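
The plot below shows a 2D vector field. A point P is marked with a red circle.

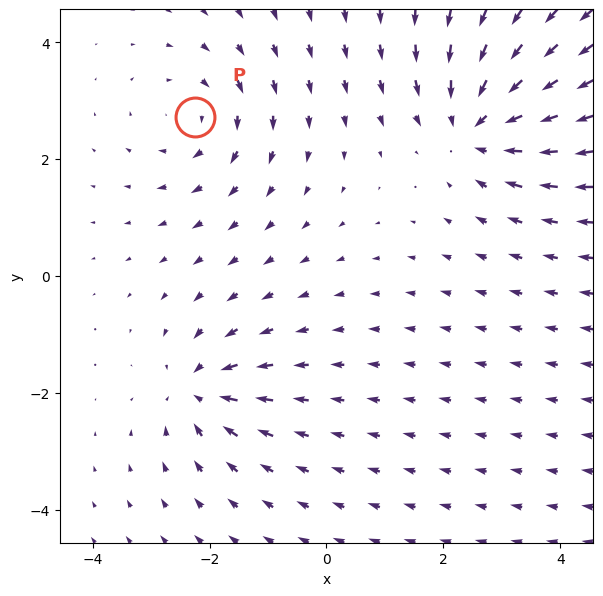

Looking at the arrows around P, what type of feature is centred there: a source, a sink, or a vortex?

At P (-2.2, 2.7) the arrows circulate clockwise. Divergence ≈0, curl about -3 — near-zero divergence with nonzero curl is a vortex.

vortex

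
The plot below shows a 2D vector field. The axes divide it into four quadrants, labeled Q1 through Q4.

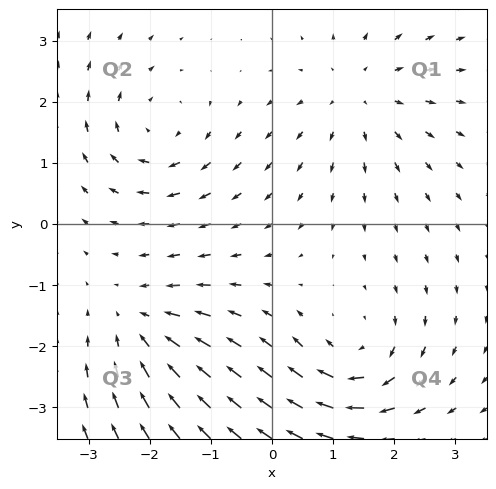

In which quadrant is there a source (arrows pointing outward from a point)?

The source sits at approximately (1.4, 2.1), which lies in quadrant Q1. The divergence there is about +4, positive as expected for a source.

Q1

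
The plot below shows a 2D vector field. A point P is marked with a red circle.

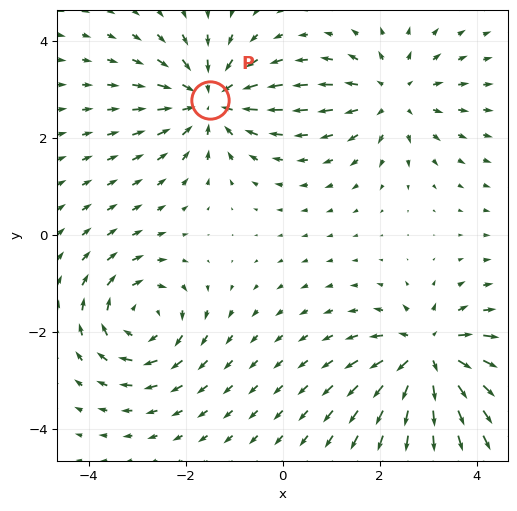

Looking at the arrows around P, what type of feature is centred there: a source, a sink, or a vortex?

At P (-1.5, 2.8) the arrows converge inward. Divergence about -4, curl ≈0 — negative divergence with near-zero curl is a sink.

sink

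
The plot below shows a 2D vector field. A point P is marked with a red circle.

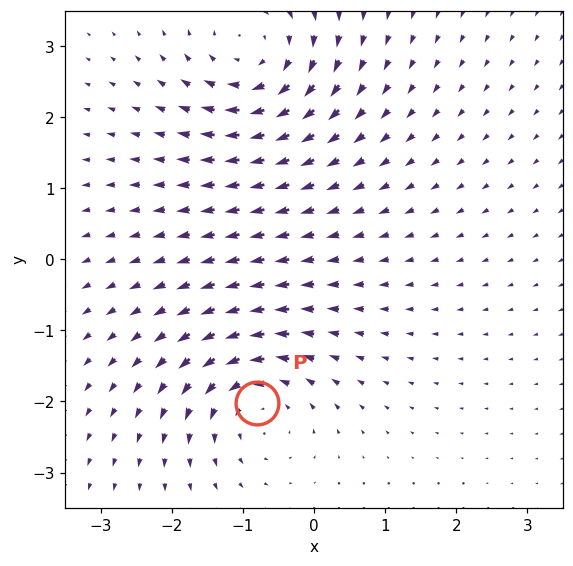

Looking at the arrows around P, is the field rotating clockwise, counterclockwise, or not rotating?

Near P at (-0.8, -2.0) the arrows circulate counterclockwise. The curl (z-component) there is about +5; positive curl means counterclockwise rotation.

counterclockwise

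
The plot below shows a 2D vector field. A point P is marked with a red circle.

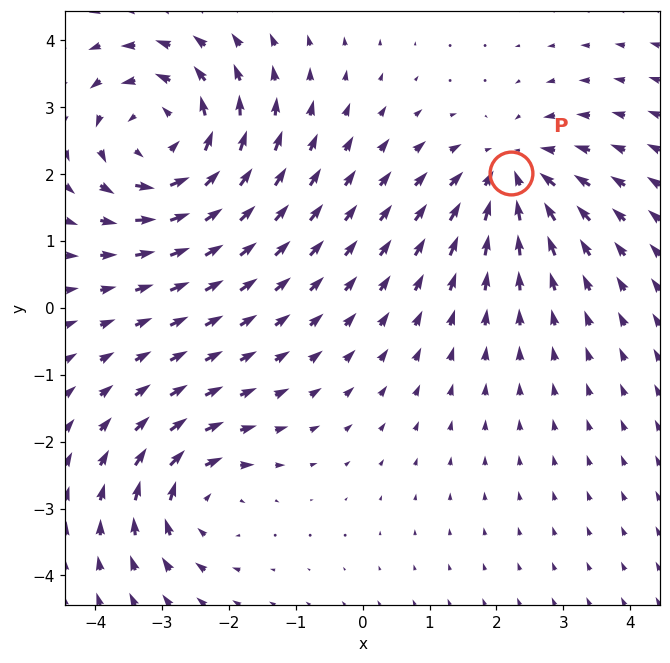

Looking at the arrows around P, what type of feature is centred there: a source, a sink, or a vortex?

sink

At P (2.2, 2.0) the arrows converge inward. Divergence about -4, curl ≈0 — negative divergence with near-zero curl is a sink.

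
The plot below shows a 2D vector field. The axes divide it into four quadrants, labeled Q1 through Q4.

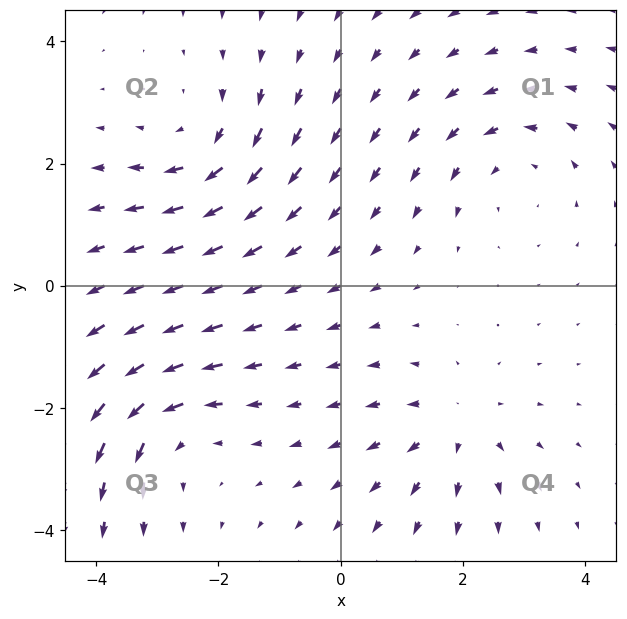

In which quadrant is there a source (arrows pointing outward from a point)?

Q4

The source sits at approximately (1.9, -2.3), which lies in quadrant Q4. The divergence there is about +3, positive as expected for a source.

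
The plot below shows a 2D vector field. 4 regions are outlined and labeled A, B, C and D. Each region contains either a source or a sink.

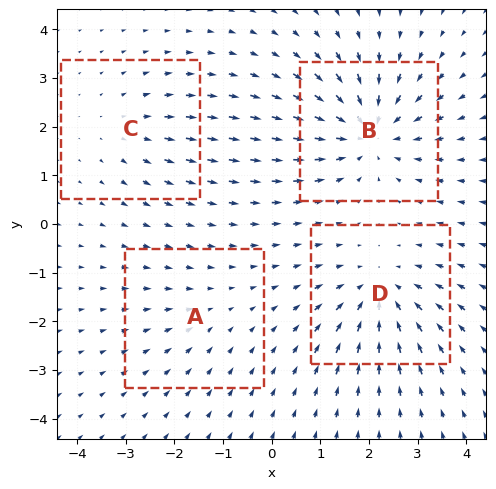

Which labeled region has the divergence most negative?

B

Divergence at each region's feature centre — A: about -2, B: about -7, C: about +3, D: about -5. Region B is most negative.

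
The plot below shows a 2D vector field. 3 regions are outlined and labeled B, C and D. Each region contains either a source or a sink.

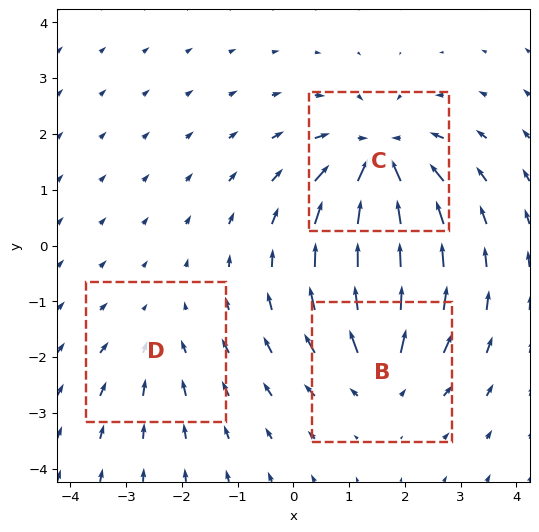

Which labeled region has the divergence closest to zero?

Divergence at each region's feature centre — B: about +3, C: about -5, D: about -2. Region D is closest to zero.

D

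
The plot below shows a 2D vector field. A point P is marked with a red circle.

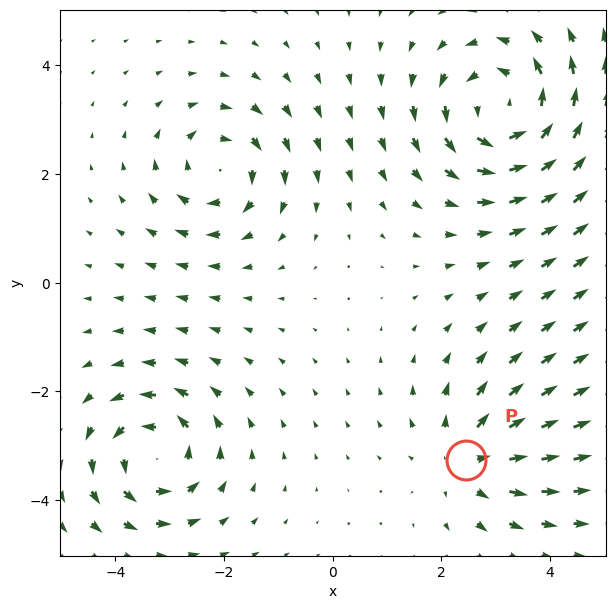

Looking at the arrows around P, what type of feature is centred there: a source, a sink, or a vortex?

At P (2.5, -3.3) the arrows spread outward. Divergence about +3, curl ≈0 — positive divergence with near-zero curl is a source.

source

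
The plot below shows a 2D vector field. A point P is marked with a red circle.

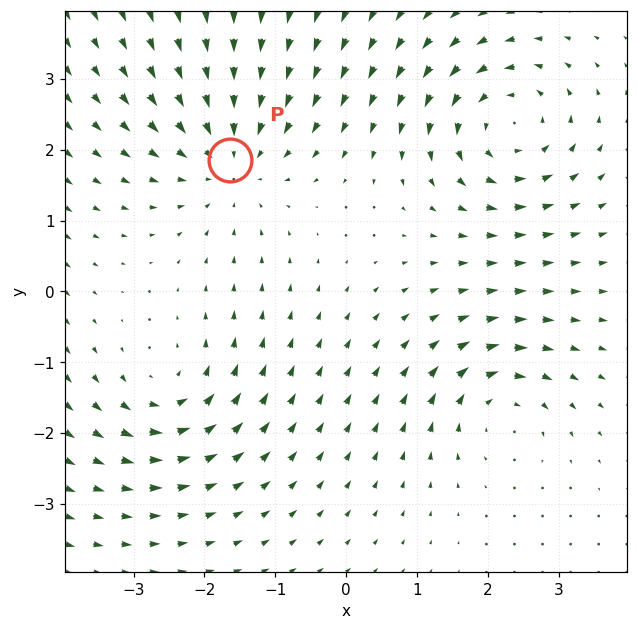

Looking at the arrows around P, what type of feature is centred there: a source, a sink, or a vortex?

sink

At P (-1.6, 1.9) the arrows converge inward. Divergence about -4, curl ≈0 — negative divergence with near-zero curl is a sink.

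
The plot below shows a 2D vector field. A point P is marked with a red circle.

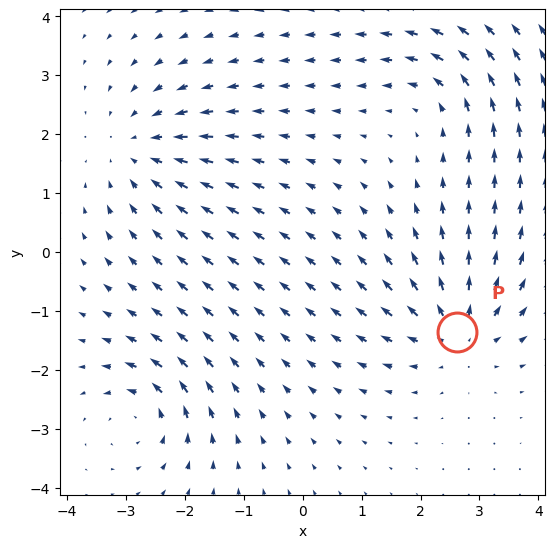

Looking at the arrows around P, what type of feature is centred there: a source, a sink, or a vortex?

At P (2.6, -1.4) the arrows spread outward. Divergence about +5, curl ≈0 — positive divergence with near-zero curl is a source.

source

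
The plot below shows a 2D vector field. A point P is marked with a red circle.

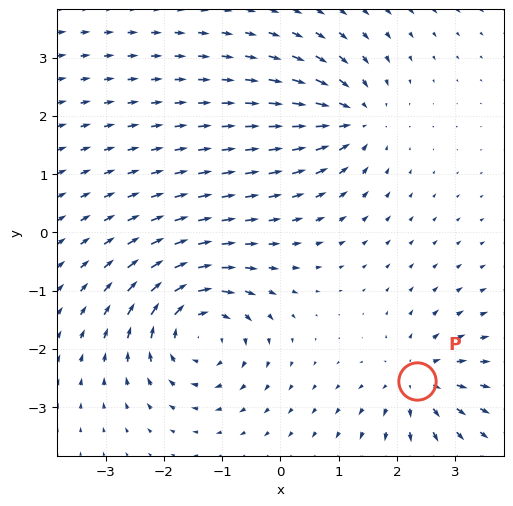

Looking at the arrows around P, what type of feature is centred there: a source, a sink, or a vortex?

At P (2.3, -2.5) the arrows spread outward. Divergence about +4, curl ≈0 — positive divergence with near-zero curl is a source.

source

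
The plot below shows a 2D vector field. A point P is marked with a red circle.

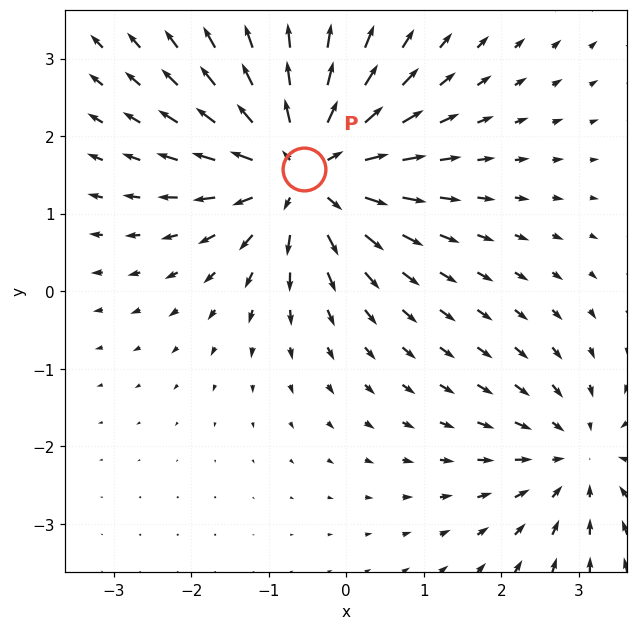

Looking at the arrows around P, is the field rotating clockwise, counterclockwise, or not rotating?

Near P at (-0.5, 1.6) the arrows show no circulation. The curl there is ≈0.

not rotating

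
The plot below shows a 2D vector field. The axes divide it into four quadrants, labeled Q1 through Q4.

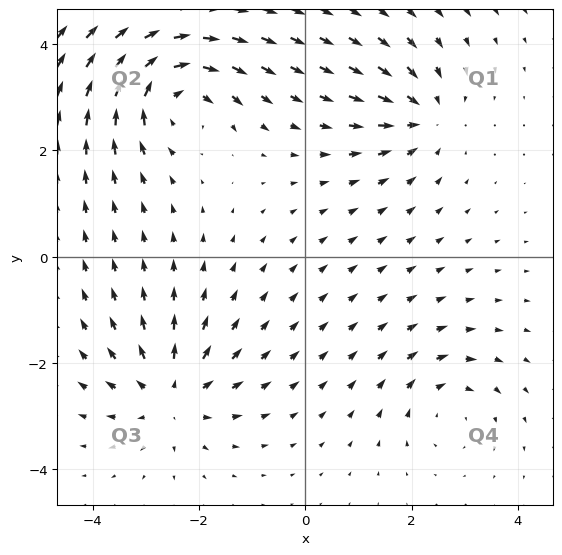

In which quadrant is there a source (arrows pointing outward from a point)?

Q3

The source sits at approximately (-2.5, -2.6), which lies in quadrant Q3. The divergence there is about +4, positive as expected for a source.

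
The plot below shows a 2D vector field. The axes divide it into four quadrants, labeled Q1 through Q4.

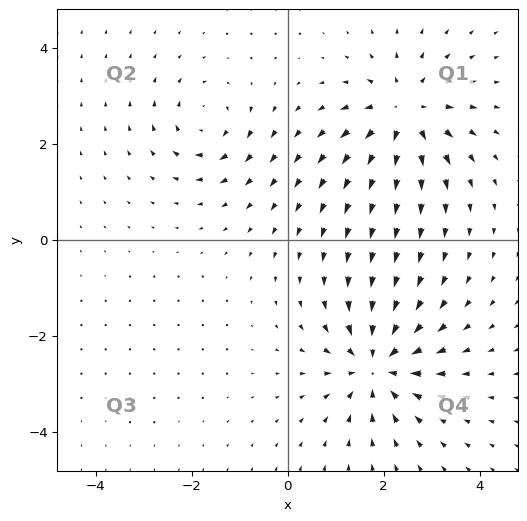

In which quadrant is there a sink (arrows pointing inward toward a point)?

The sink sits at approximately (1.9, -2.6), which lies in quadrant Q4. The divergence there is about -5, negative as expected for a sink.

Q4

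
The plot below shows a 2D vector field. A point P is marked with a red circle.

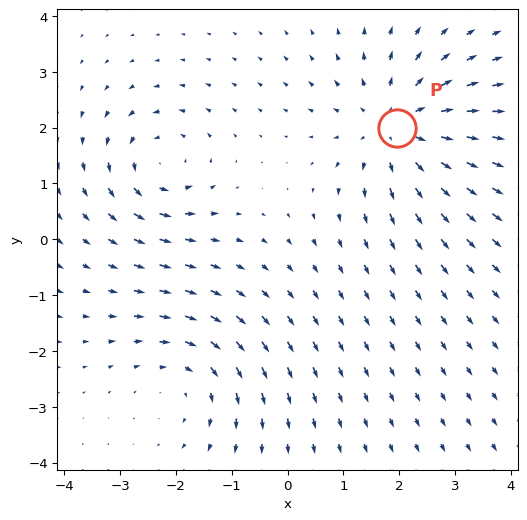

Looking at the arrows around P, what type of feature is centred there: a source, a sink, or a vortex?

source

At P (2.0, 2.0) the arrows spread outward. Divergence about +5, curl ≈0 — positive divergence with near-zero curl is a source.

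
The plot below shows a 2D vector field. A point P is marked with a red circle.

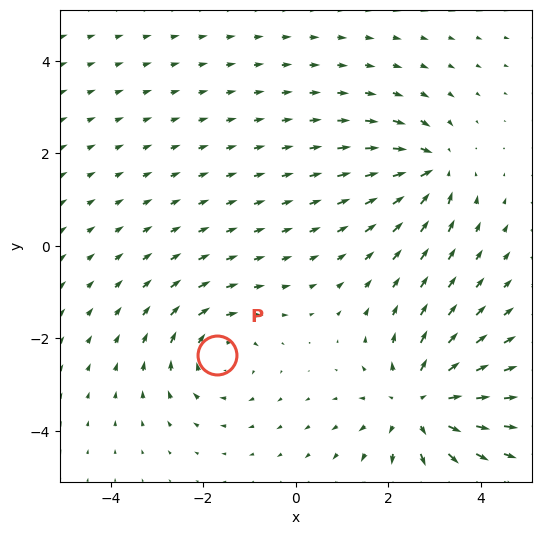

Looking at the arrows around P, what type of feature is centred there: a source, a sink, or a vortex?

vortex

At P (-1.7, -2.4) the arrows circulate clockwise. Divergence ≈0, curl about -3 — near-zero divergence with nonzero curl is a vortex.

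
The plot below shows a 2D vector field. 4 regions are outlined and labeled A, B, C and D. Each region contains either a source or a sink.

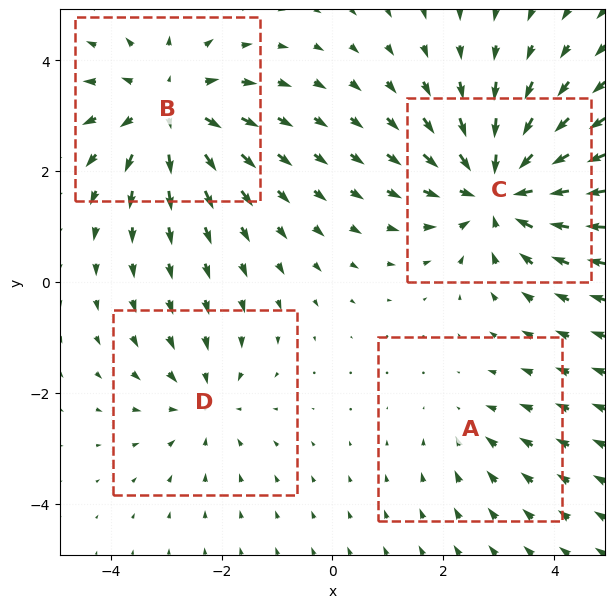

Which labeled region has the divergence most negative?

Divergence at each region's feature centre — A: about -2, B: about +5, C: about -6, D: about -3. Region C is most negative.

C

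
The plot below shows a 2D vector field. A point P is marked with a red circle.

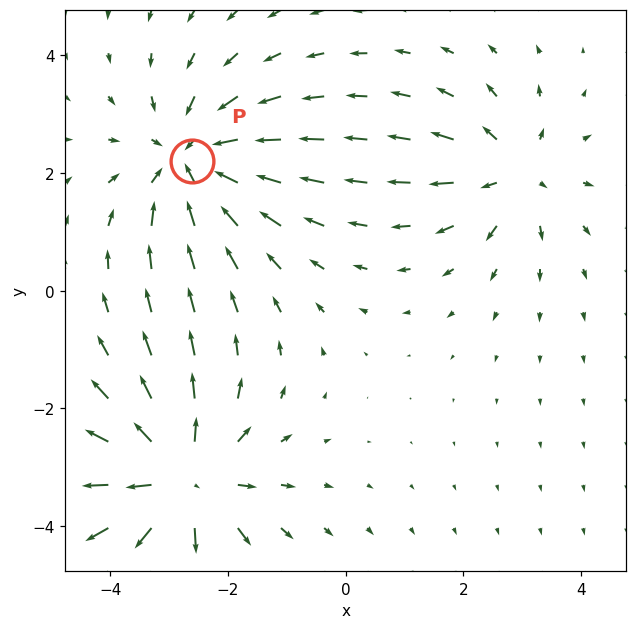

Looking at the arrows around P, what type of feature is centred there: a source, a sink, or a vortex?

sink

At P (-2.6, 2.2) the arrows converge inward. Divergence about -4, curl ≈0 — negative divergence with near-zero curl is a sink.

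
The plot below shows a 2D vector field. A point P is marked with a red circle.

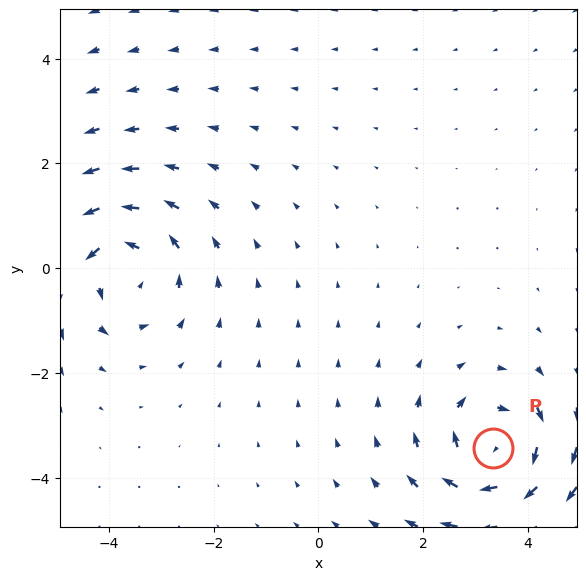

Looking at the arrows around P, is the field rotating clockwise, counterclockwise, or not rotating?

clockwise

Near P at (3.3, -3.4) the arrows circulate clockwise. The curl (z-component) there is about -5; negative curl means clockwise rotation.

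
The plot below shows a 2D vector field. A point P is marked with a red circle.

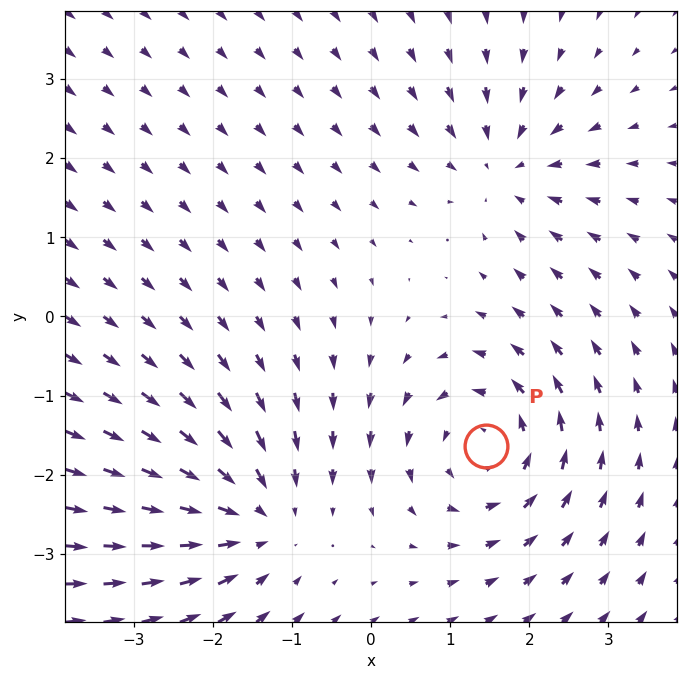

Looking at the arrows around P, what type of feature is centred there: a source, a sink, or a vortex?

vortex

At P (1.4, -1.6) the arrows circulate counterclockwise. Divergence ≈0, curl about +5 — near-zero divergence with nonzero curl is a vortex.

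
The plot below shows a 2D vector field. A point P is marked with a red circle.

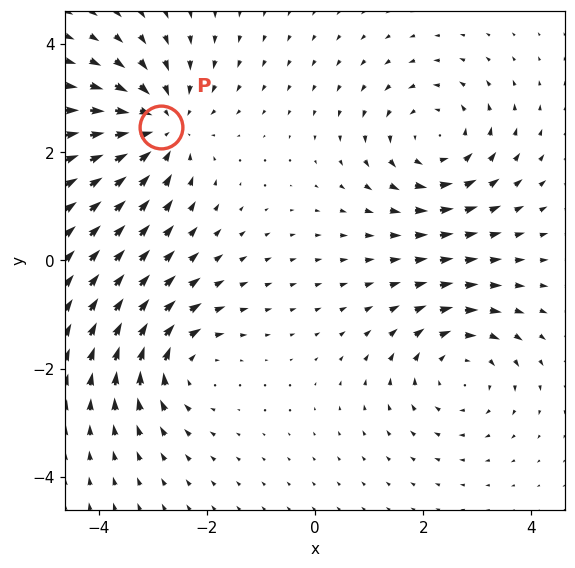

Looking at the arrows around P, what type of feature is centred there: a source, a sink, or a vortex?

At P (-2.8, 2.5) the arrows converge inward. Divergence about -5, curl ≈0 — negative divergence with near-zero curl is a sink.

sink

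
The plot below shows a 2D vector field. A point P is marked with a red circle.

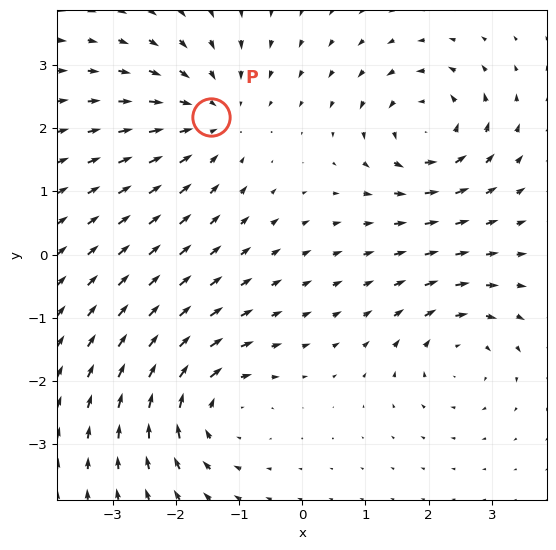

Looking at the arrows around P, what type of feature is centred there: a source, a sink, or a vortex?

sink

At P (-1.4, 2.2) the arrows converge inward. Divergence about -3, curl ≈0 — negative divergence with near-zero curl is a sink.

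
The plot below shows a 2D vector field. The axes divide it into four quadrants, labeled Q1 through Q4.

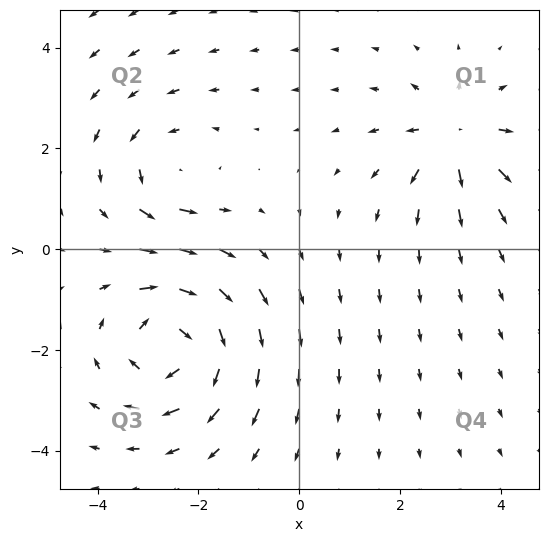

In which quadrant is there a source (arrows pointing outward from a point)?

The source sits at approximately (3.1, 2.2), which lies in quadrant Q1. The divergence there is about +4, positive as expected for a source.

Q1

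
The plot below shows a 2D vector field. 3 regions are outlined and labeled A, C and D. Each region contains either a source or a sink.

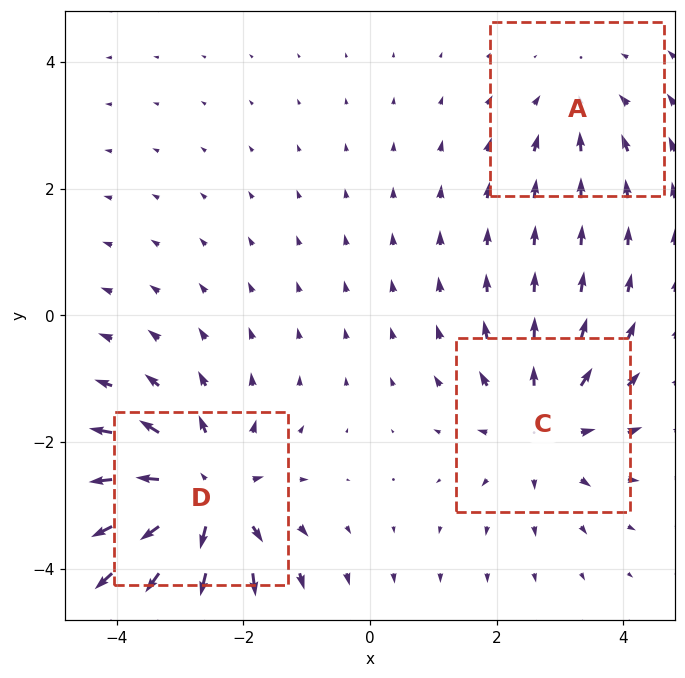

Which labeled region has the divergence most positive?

D

Divergence at each region's feature centre — A: about -2, C: about +3, D: about +5. Region D is most positive.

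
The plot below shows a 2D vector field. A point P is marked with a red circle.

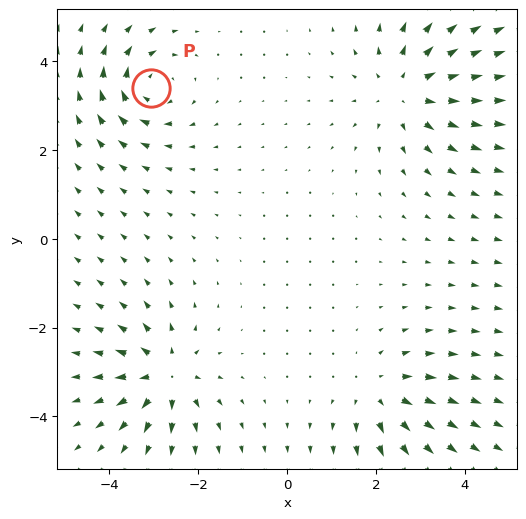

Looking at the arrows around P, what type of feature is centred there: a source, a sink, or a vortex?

At P (-3.1, 3.4) the arrows circulate clockwise. Divergence ≈0, curl about -5 — near-zero divergence with nonzero curl is a vortex.

vortex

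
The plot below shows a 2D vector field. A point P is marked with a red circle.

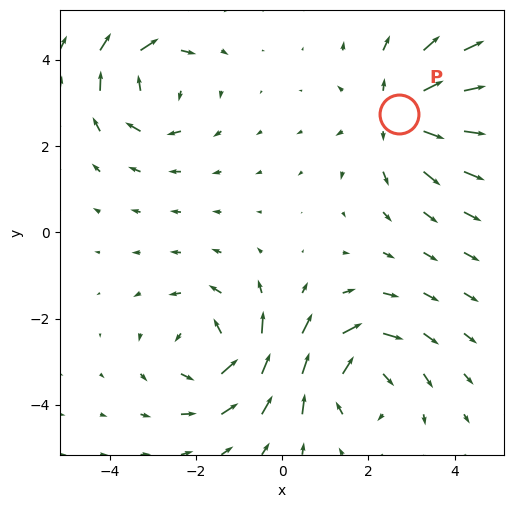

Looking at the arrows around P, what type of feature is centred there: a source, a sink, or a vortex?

source

At P (2.7, 2.7) the arrows spread outward. Divergence about +4, curl ≈0 — positive divergence with near-zero curl is a source.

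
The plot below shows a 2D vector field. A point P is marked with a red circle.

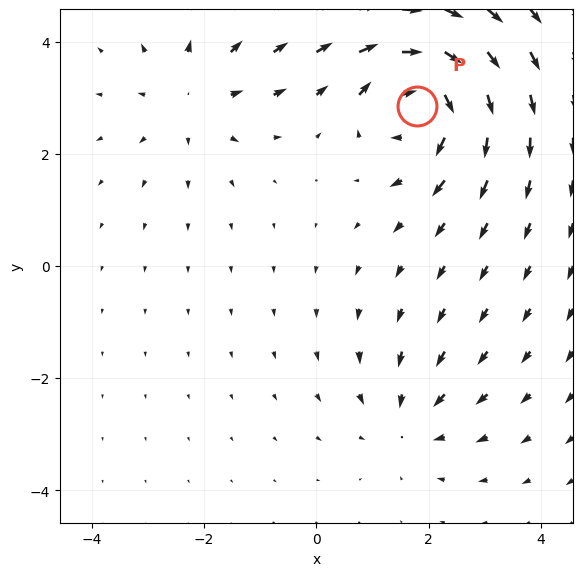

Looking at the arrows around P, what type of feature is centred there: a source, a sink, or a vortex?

vortex

At P (1.8, 2.9) the arrows circulate clockwise. Divergence ≈0, curl about -7 — near-zero divergence with nonzero curl is a vortex.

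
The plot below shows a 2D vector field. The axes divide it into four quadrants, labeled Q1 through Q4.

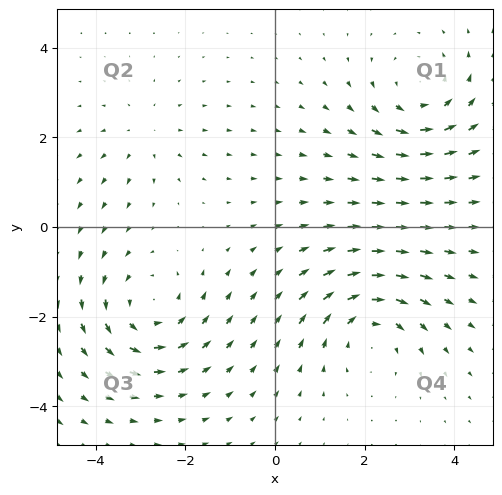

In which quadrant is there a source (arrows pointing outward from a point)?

The source sits at approximately (-2.9, 2.1), which lies in quadrant Q2. The divergence there is about +2, positive as expected for a source.

Q2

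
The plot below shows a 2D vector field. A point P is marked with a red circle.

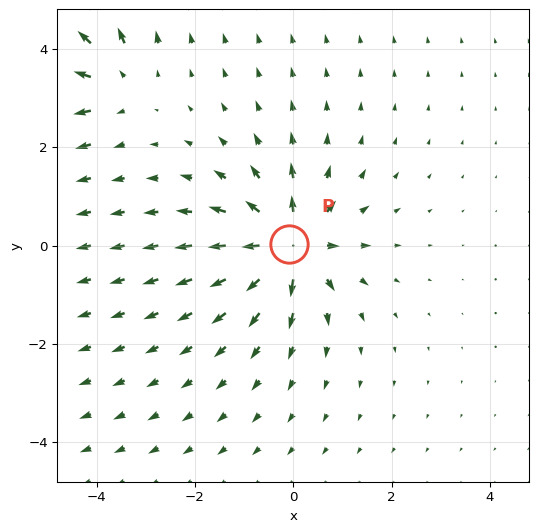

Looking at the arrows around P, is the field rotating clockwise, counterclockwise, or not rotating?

Near P at (-0.1, 0.0) the arrows show no circulation. The curl there is ≈0.

not rotating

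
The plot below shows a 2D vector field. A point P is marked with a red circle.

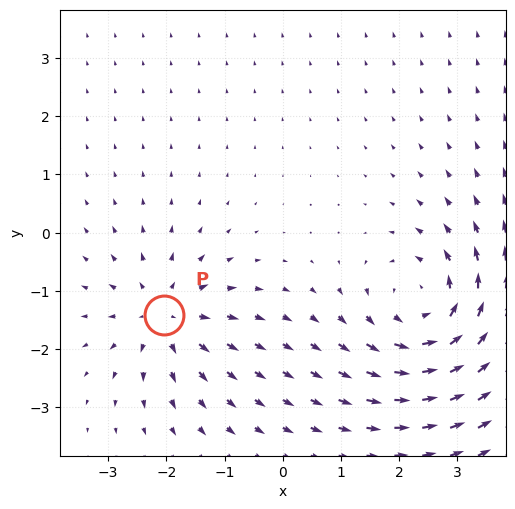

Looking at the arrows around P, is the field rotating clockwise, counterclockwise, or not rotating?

not rotating

Near P at (-2.0, -1.4) the arrows show no circulation. The curl there is ≈0.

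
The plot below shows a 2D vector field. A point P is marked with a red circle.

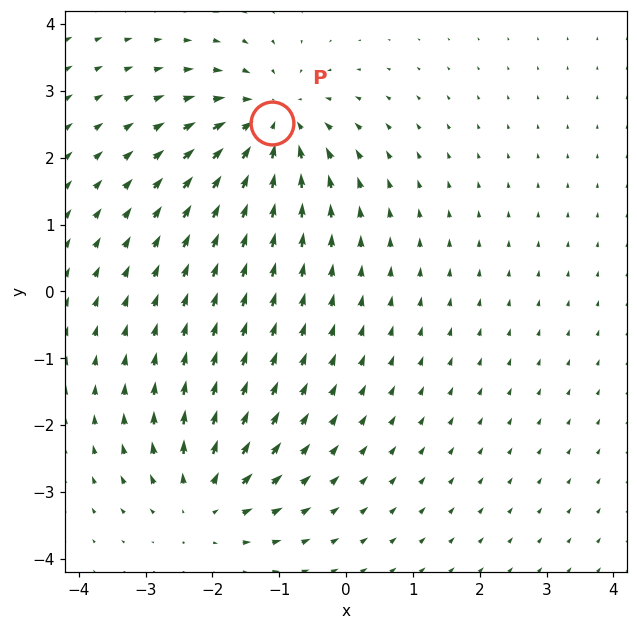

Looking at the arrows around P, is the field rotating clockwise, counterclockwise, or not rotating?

Near P at (-1.1, 2.5) the arrows show no circulation. The curl there is ≈0.

not rotating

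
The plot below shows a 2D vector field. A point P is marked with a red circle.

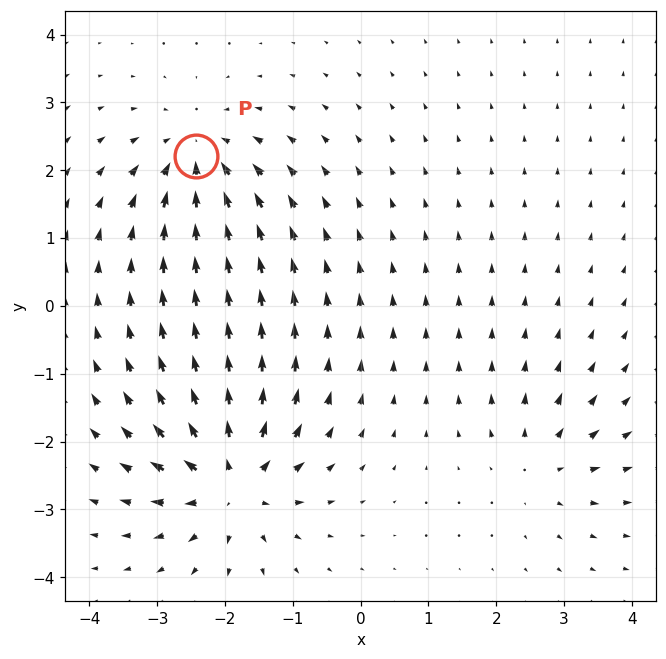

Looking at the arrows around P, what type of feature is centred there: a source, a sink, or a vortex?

sink

At P (-2.4, 2.2) the arrows converge inward. Divergence about -4, curl ≈0 — negative divergence with near-zero curl is a sink.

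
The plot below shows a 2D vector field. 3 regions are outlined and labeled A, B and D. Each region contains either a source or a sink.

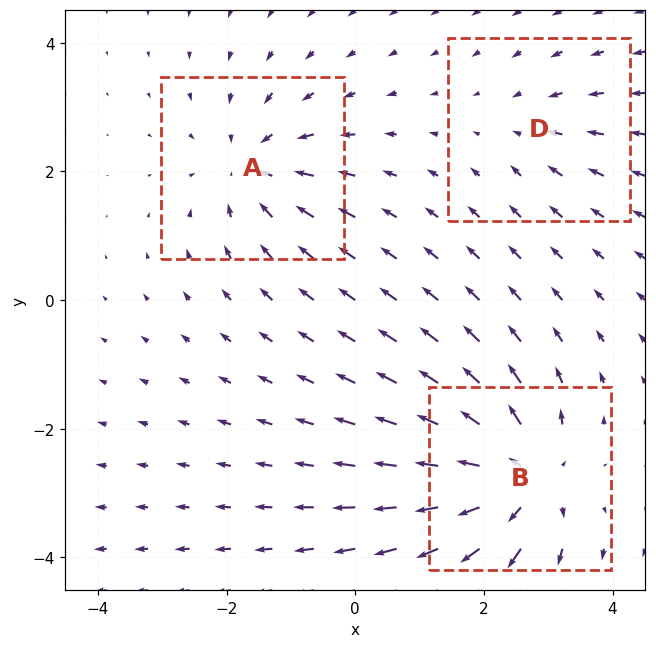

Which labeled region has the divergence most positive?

B

Divergence at each region's feature centre — A: about -4, B: about +5, D: about -2. Region B is most positive.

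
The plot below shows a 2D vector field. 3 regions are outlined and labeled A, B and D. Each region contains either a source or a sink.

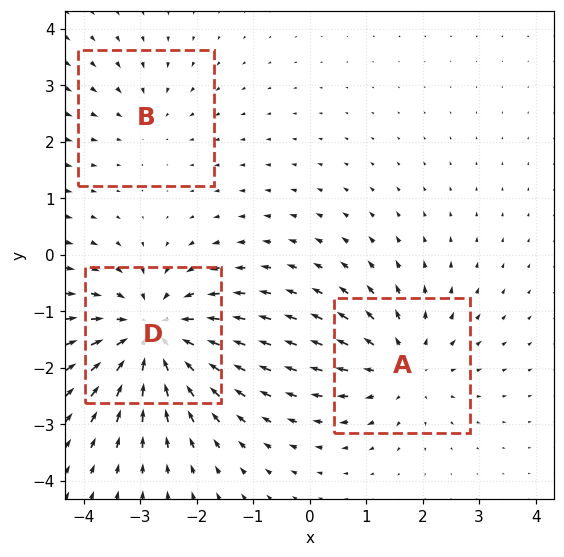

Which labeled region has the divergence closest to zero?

Divergence at each region's feature centre — A: about +3, B: about -2, D: about -5. Region B is closest to zero.

B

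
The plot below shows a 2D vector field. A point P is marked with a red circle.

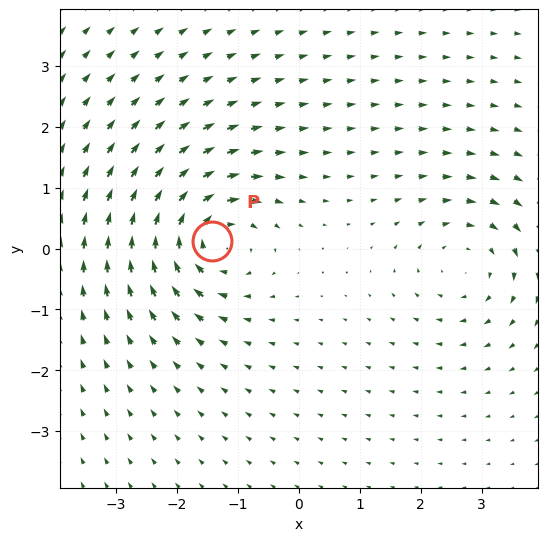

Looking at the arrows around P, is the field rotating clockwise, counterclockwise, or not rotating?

clockwise

Near P at (-1.4, 0.1) the arrows circulate clockwise. The curl (z-component) there is about -5; negative curl means clockwise rotation.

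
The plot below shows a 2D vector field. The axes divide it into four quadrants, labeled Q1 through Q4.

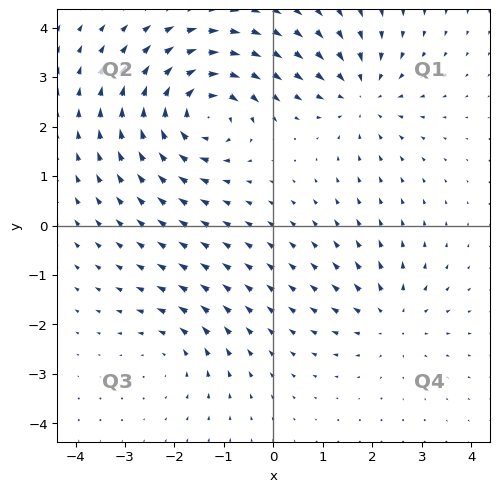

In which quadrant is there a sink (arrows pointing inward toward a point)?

Q1

The sink sits at approximately (1.8, 2.6), which lies in quadrant Q1. The divergence there is about -4, negative as expected for a sink.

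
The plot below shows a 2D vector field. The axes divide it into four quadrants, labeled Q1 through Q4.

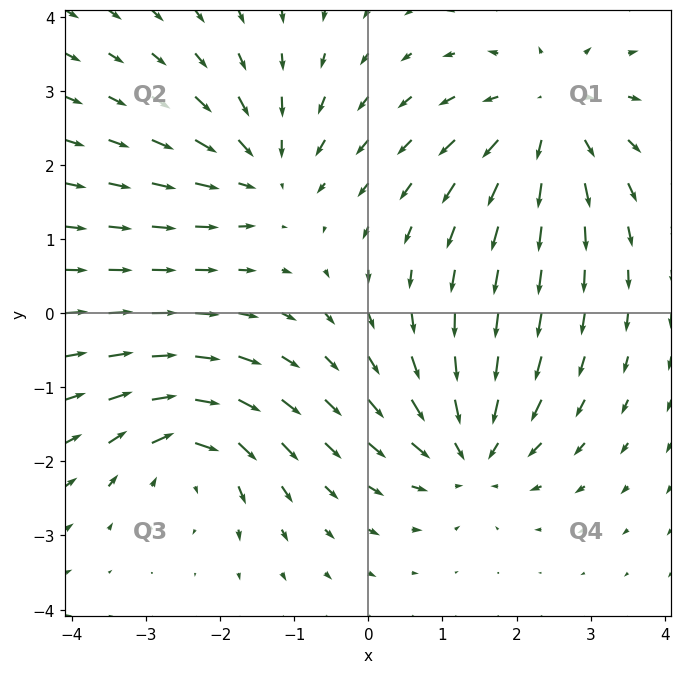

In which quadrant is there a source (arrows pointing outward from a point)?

Q1

The source sits at approximately (2.4, 2.7), which lies in quadrant Q1. The divergence there is about +5, positive as expected for a source.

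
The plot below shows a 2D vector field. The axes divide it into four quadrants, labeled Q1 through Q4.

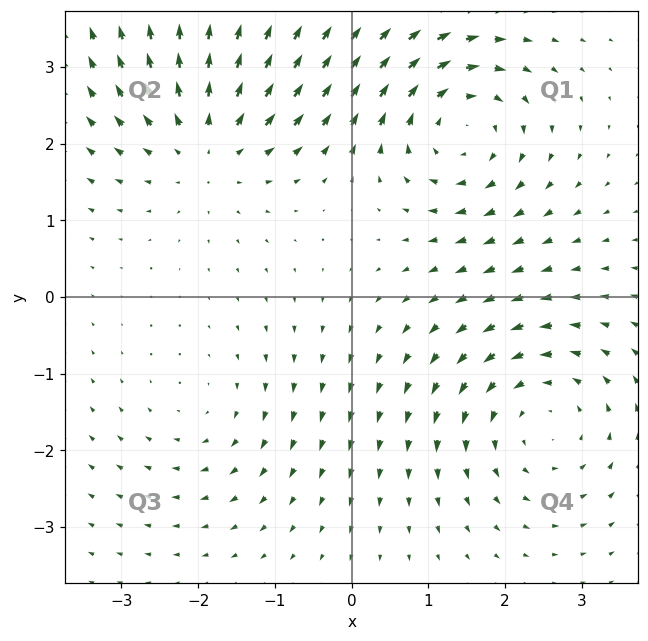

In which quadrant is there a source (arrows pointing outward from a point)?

Q2

The source sits at approximately (-1.9, 2.0), which lies in quadrant Q2. The divergence there is about +4, positive as expected for a source.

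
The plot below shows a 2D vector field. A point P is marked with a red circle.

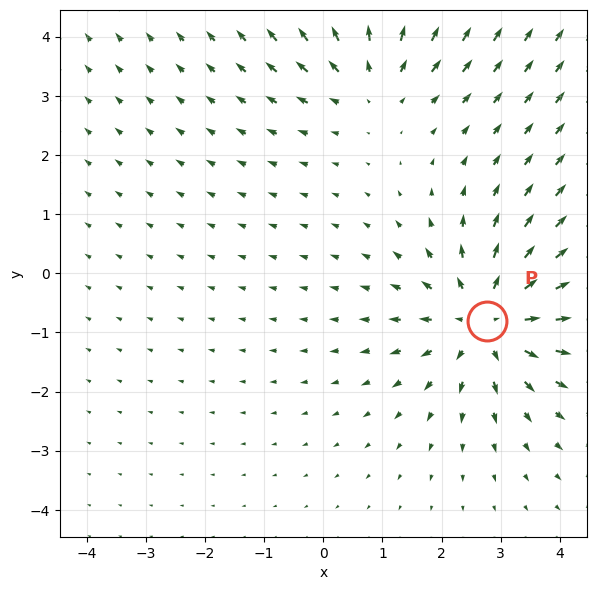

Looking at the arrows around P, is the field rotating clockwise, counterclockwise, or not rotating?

Near P at (2.8, -0.8) the arrows show no circulation. The curl there is ≈0.

not rotating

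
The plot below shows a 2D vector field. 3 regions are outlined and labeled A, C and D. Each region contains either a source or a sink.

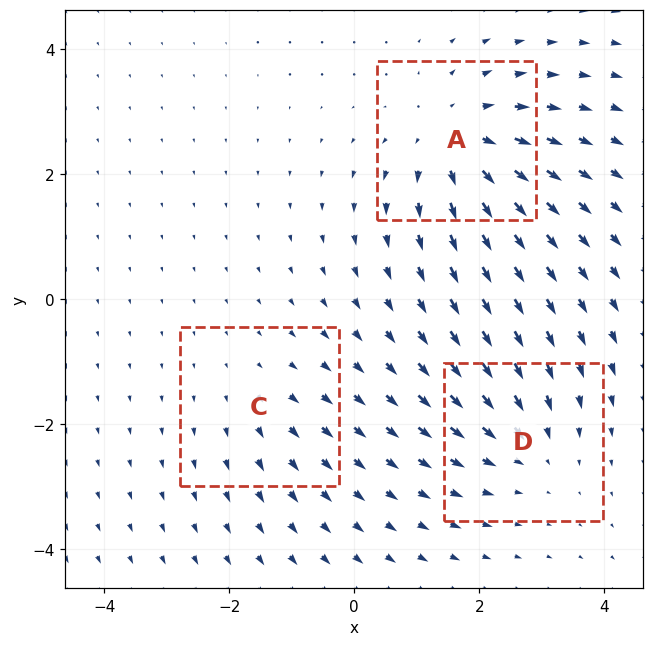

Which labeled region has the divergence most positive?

A

Divergence at each region's feature centre — A: about +4, C: about +2, D: about -3. Region A is most positive.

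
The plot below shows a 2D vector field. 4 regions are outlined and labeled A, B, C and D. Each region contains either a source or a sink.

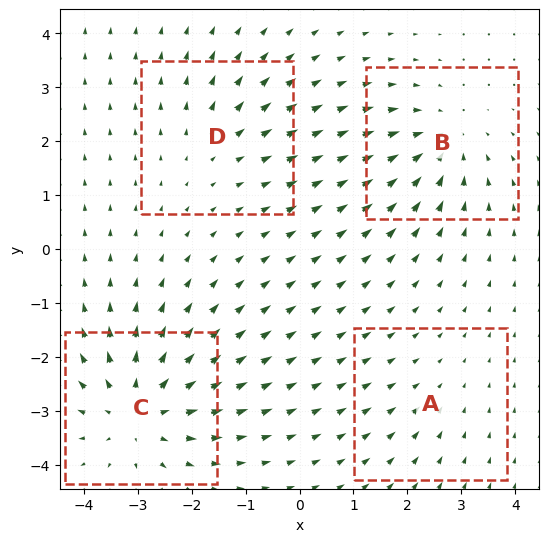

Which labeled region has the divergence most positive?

C

Divergence at each region's feature centre — A: about -2, B: about -4, C: about +6, D: about +3. Region C is most positive.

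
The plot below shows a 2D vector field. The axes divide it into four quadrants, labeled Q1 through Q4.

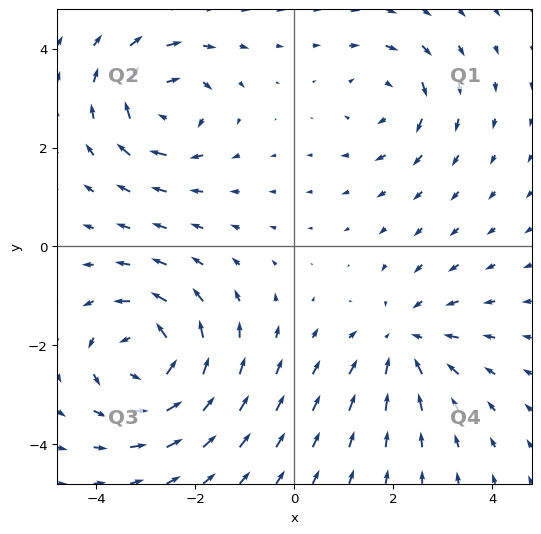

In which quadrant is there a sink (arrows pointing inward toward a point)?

The sink sits at approximately (2.2, -1.9), which lies in quadrant Q4. The divergence there is about -3, negative as expected for a sink.

Q4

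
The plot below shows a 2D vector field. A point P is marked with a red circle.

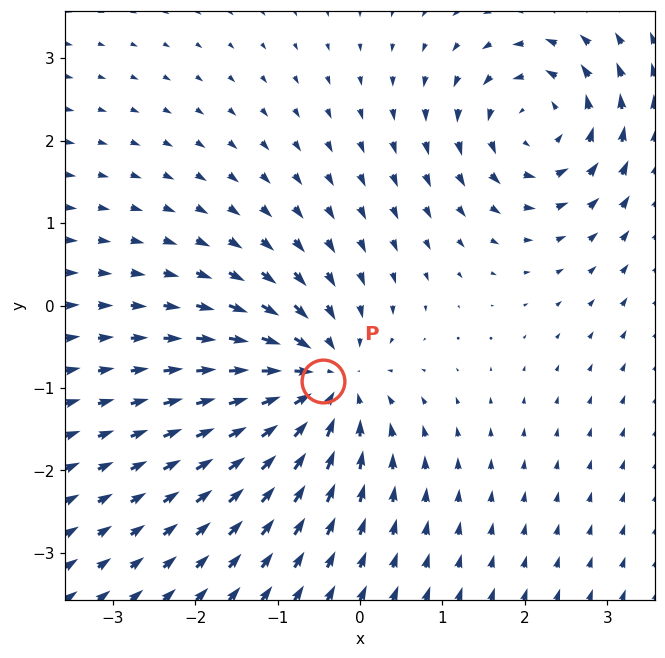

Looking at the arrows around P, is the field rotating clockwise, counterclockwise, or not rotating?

not rotating

Near P at (-0.5, -0.9) the arrows show no circulation. The curl there is ≈0.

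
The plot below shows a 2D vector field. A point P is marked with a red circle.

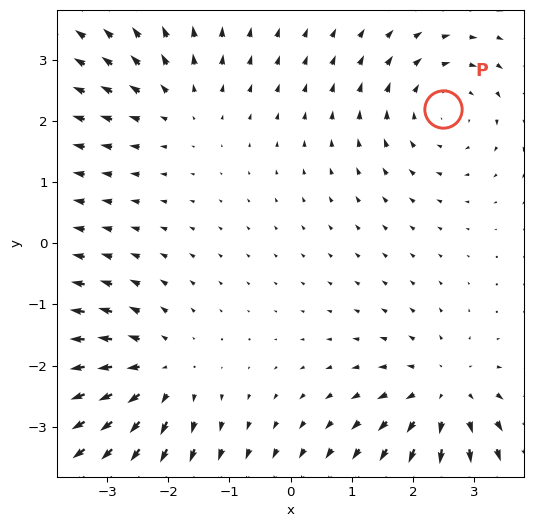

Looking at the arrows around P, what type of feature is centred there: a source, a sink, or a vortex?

At P (2.5, 2.2) the arrows circulate clockwise. Divergence ≈0, curl about -3 — near-zero divergence with nonzero curl is a vortex.

vortex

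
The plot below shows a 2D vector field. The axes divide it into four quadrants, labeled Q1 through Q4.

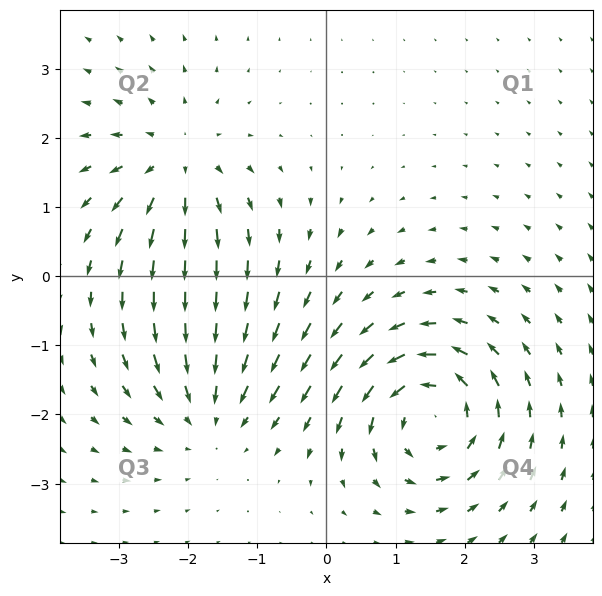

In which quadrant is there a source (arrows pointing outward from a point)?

The source sits at approximately (-2.2, 1.6), which lies in quadrant Q2. The divergence there is about +4, positive as expected for a source.

Q2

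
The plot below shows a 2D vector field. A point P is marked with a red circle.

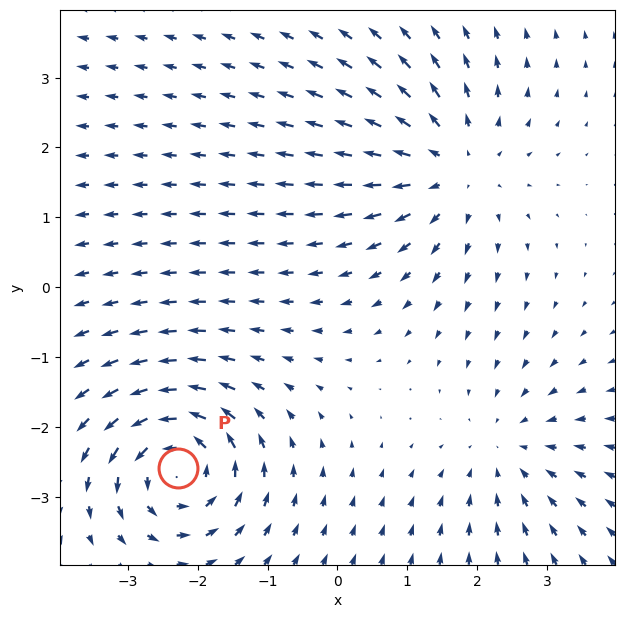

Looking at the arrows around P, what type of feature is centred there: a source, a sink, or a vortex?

At P (-2.3, -2.6) the arrows circulate counterclockwise. Divergence ≈0, curl about +5 — near-zero divergence with nonzero curl is a vortex.

vortex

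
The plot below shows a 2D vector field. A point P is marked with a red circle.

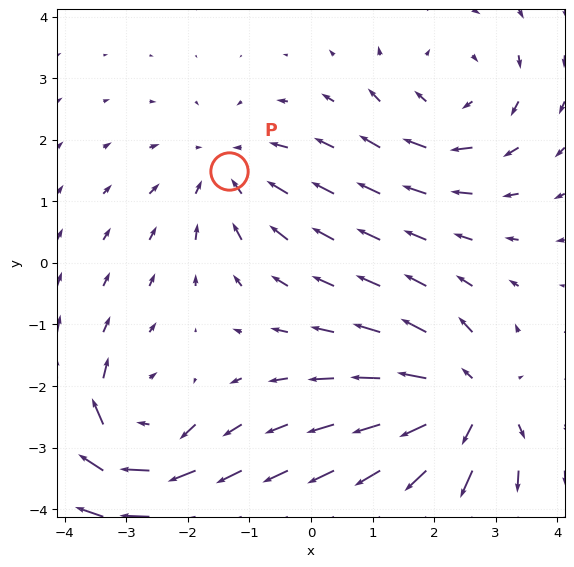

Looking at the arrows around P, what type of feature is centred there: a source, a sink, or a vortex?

sink

At P (-1.3, 1.5) the arrows converge inward. Divergence about -3, curl ≈0 — negative divergence with near-zero curl is a sink.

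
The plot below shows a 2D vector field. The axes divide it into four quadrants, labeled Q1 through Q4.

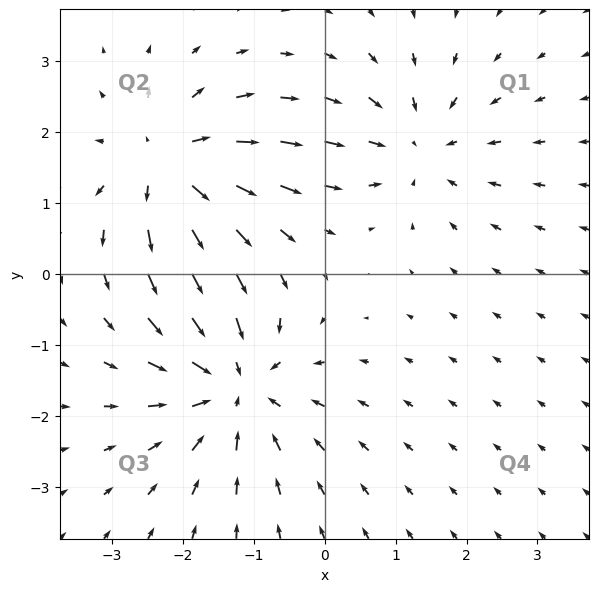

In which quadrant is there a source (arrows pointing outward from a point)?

Q2

The source sits at approximately (-2.2, 1.5), which lies in quadrant Q2. The divergence there is about +5, positive as expected for a source.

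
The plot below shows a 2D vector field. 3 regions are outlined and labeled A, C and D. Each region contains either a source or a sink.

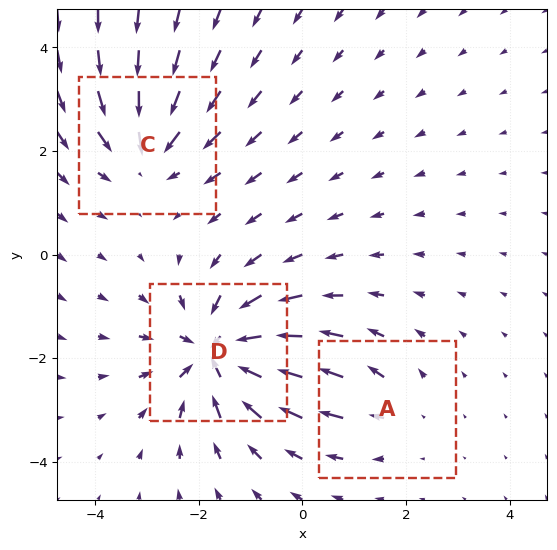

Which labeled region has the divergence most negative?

Divergence at each region's feature centre — A: about +2, C: about -4, D: about -5. Region D is most negative.

D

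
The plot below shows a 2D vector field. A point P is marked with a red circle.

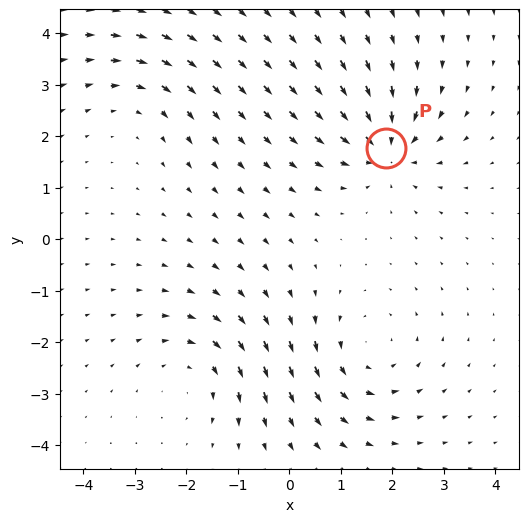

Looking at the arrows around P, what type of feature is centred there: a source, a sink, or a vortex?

At P (1.9, 1.8) the arrows converge inward. Divergence about -6, curl ≈0 — negative divergence with near-zero curl is a sink.

sink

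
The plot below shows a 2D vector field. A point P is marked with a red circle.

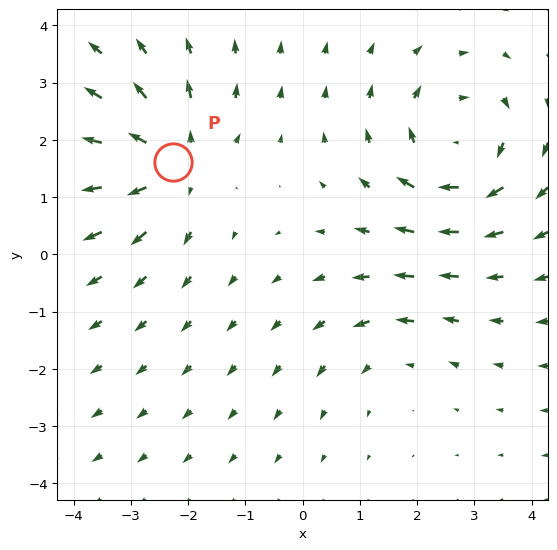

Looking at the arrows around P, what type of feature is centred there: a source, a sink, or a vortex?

source

At P (-2.3, 1.6) the arrows spread outward. Divergence about +5, curl ≈0 — positive divergence with near-zero curl is a source.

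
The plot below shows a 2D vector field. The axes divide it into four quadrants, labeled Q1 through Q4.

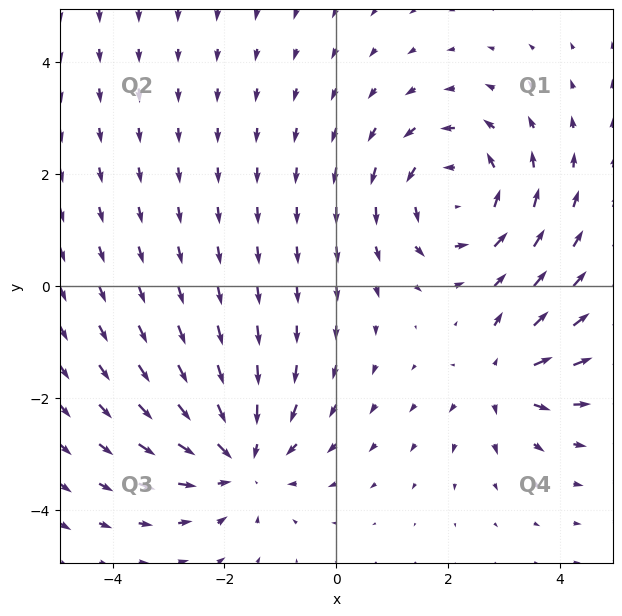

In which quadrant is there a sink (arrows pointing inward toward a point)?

The sink sits at approximately (-1.7, -3.1), which lies in quadrant Q3. The divergence there is about -4, negative as expected for a sink.

Q3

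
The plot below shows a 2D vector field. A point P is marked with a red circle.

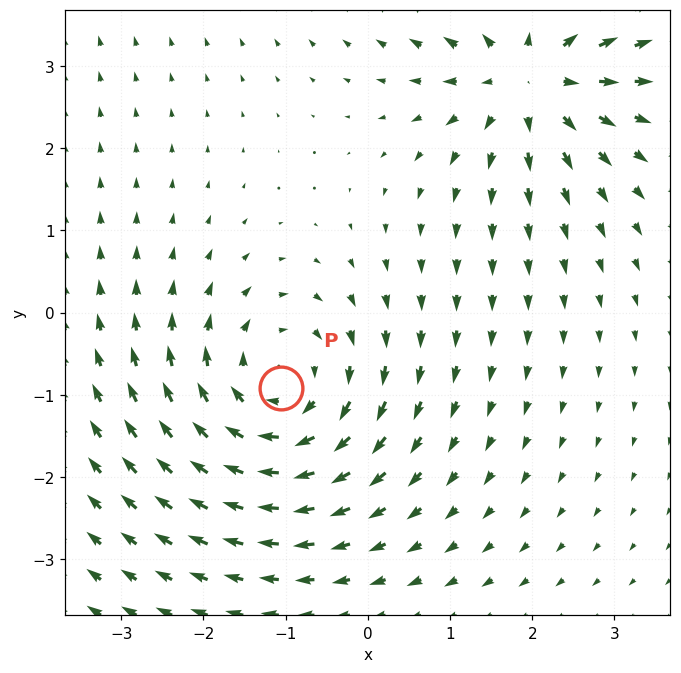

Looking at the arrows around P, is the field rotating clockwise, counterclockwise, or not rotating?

Near P at (-1.1, -0.9) the arrows circulate clockwise. The curl (z-component) there is about -4; negative curl means clockwise rotation.

clockwise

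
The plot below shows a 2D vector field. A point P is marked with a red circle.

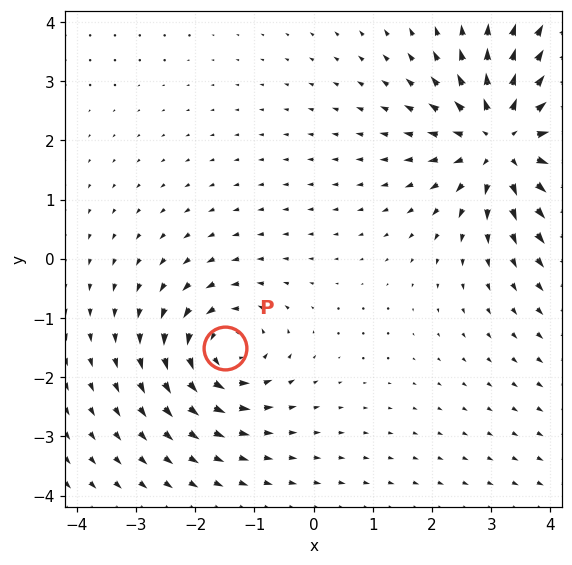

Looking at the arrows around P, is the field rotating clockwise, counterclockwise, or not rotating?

Near P at (-1.5, -1.5) the arrows circulate counterclockwise. The curl (z-component) there is about +4; positive curl means counterclockwise rotation.

counterclockwise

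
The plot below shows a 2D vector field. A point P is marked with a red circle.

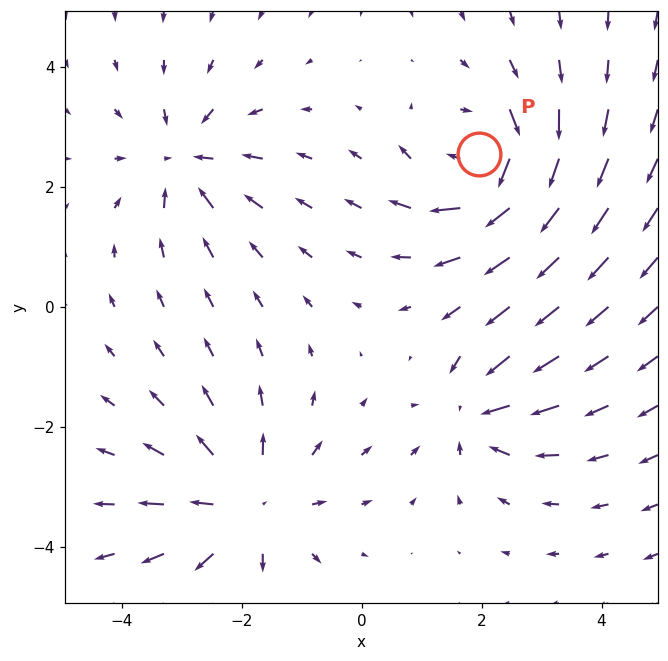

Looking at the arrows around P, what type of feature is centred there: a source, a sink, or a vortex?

vortex

At P (2.0, 2.5) the arrows circulate clockwise. Divergence ≈0, curl about -5 — near-zero divergence with nonzero curl is a vortex.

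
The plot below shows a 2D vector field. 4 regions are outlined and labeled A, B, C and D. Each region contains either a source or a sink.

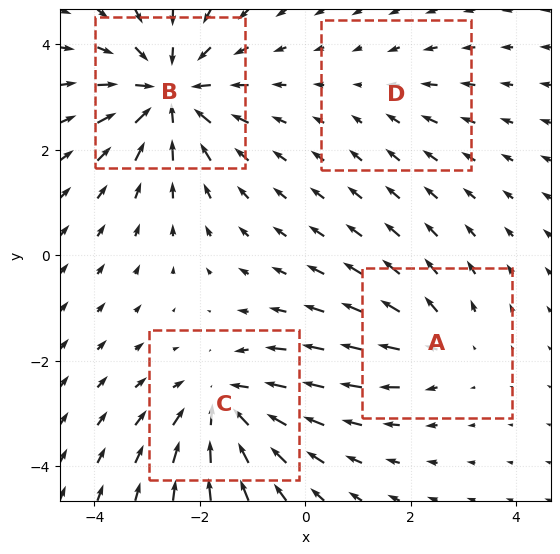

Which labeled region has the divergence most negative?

Divergence at each region's feature centre — A: about +3, B: about -6, C: about -5, D: about -2. Region B is most negative.

B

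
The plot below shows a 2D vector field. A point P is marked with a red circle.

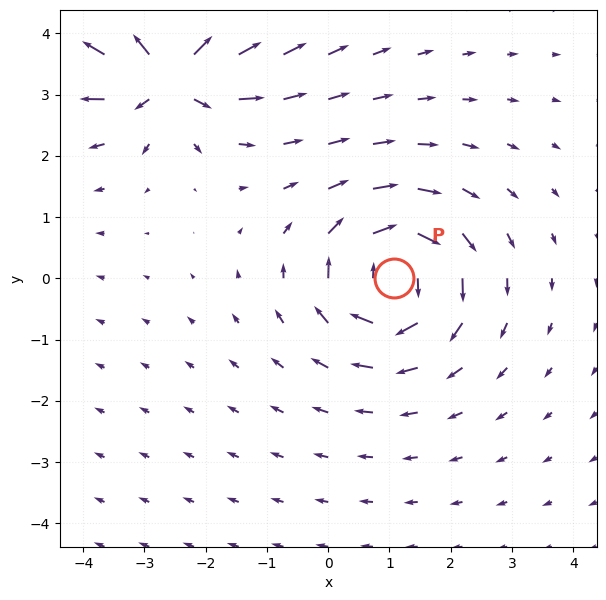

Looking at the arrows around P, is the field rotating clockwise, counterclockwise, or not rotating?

Near P at (1.1, 0.0) the arrows circulate clockwise. The curl (z-component) there is about -6; negative curl means clockwise rotation.

clockwise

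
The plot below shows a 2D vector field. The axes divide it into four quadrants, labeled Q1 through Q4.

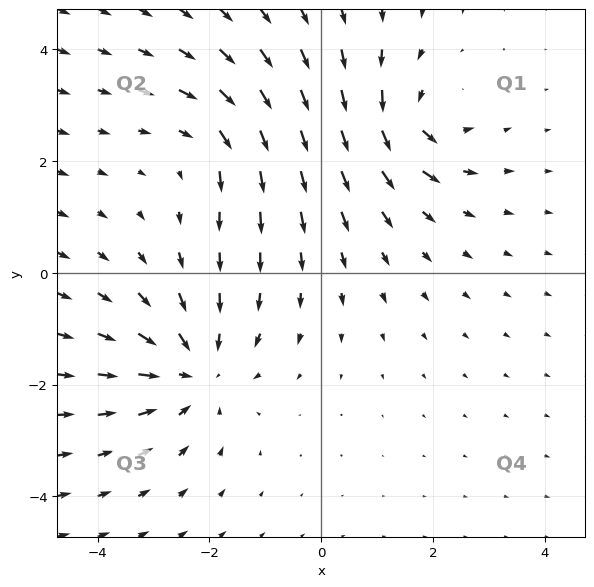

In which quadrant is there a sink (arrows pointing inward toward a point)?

The sink sits at approximately (-2.3, -1.8), which lies in quadrant Q3. The divergence there is about -4, negative as expected for a sink.

Q3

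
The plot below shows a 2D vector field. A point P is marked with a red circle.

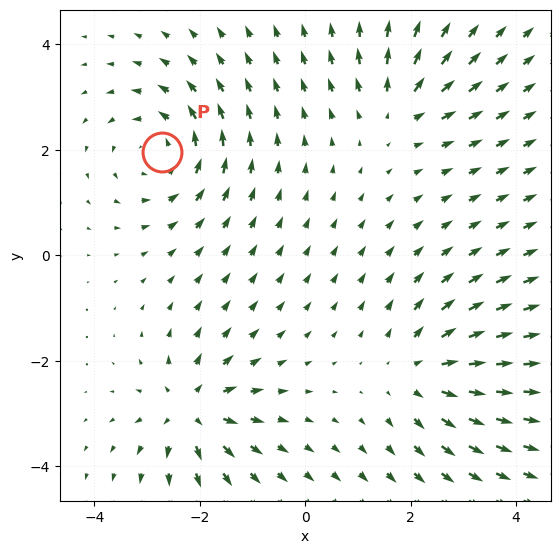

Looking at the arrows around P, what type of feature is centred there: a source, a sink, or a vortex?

vortex

At P (-2.7, 2.0) the arrows circulate counterclockwise. Divergence ≈0, curl about +5 — near-zero divergence with nonzero curl is a vortex.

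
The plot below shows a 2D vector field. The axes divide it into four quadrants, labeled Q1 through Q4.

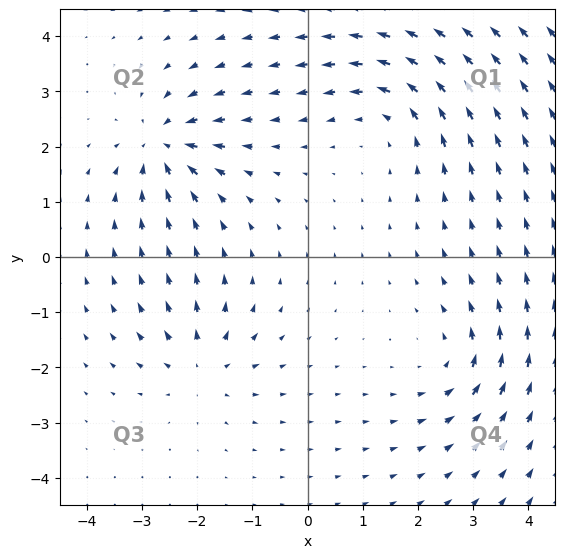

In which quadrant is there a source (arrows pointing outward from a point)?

The source sits at approximately (-1.9, -2.0), which lies in quadrant Q3. The divergence there is about +4, positive as expected for a source.

Q3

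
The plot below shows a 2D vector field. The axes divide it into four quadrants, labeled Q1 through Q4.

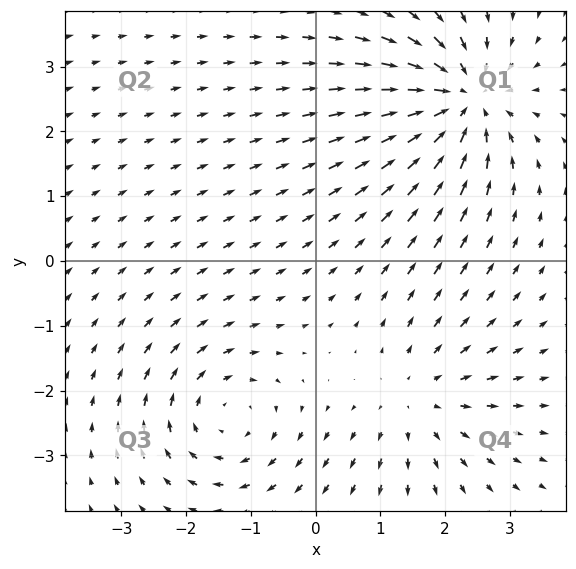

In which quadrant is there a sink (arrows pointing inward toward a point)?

The sink sits at approximately (2.3, 2.5), which lies in quadrant Q1. The divergence there is about -5, negative as expected for a sink.

Q1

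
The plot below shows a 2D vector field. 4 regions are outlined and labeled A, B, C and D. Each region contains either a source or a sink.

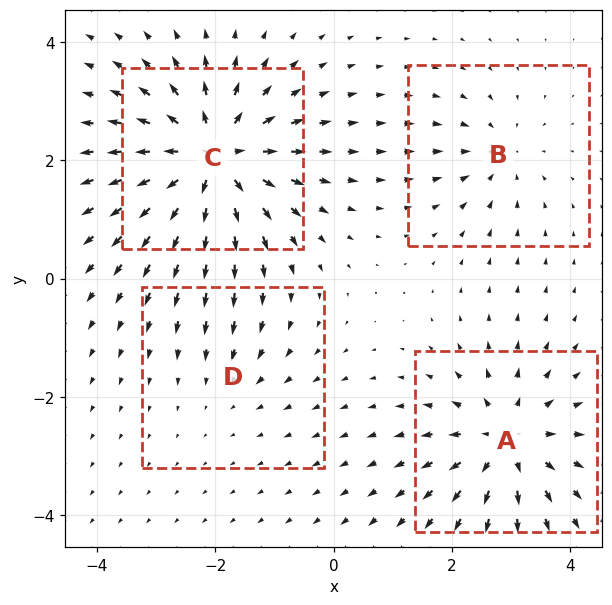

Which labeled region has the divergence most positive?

Divergence at each region's feature centre — A: about +6, B: about -3, C: about +8, D: about -2. Region C is most positive.

C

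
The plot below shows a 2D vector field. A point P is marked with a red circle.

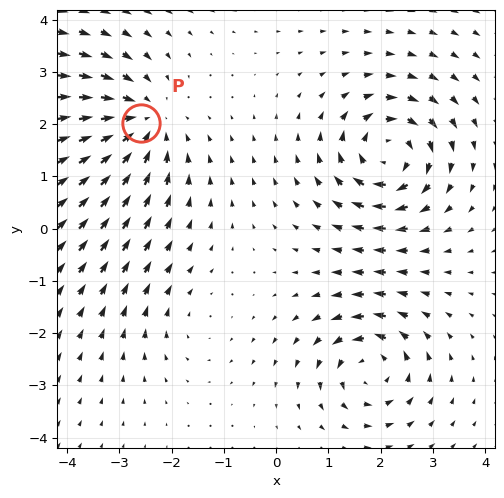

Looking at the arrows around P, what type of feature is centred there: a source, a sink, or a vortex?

At P (-2.6, 2.0) the arrows converge inward. Divergence about -5, curl ≈0 — negative divergence with near-zero curl is a sink.

sink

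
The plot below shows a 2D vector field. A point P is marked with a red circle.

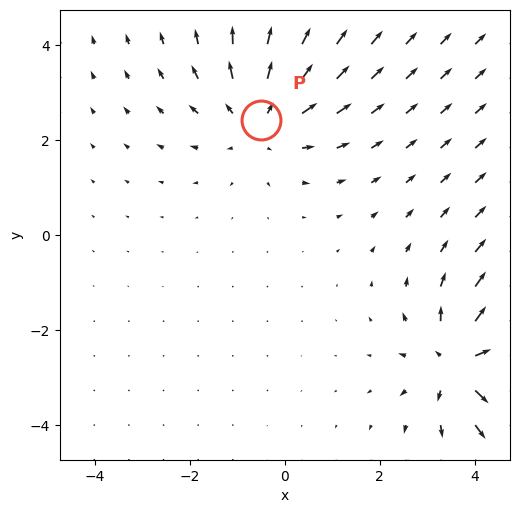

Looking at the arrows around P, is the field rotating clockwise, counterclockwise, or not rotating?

Near P at (-0.5, 2.4) the arrows show no circulation. The curl there is ≈0.

not rotating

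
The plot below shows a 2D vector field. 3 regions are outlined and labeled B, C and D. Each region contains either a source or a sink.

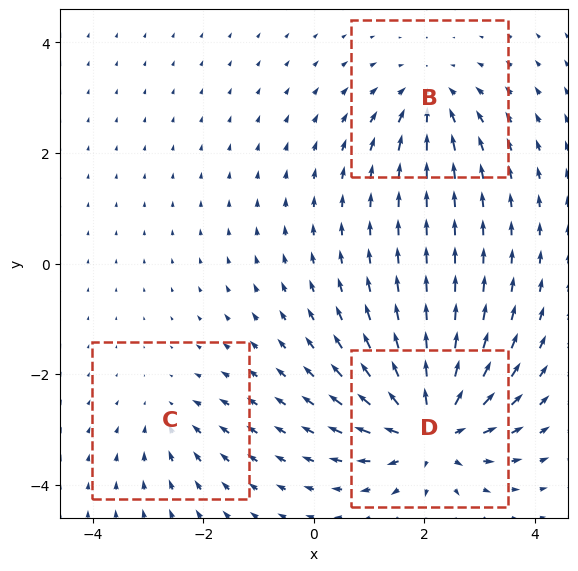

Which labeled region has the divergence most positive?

D

Divergence at each region's feature centre — B: about -3, C: about -2, D: about +6. Region D is most positive.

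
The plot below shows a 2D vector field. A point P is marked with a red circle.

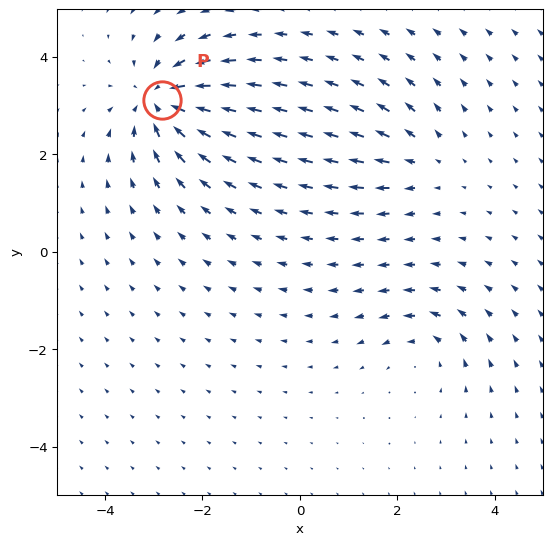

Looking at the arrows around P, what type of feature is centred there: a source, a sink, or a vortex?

At P (-2.8, 3.1) the arrows converge inward. Divergence about -6, curl ≈0 — negative divergence with near-zero curl is a sink.

sink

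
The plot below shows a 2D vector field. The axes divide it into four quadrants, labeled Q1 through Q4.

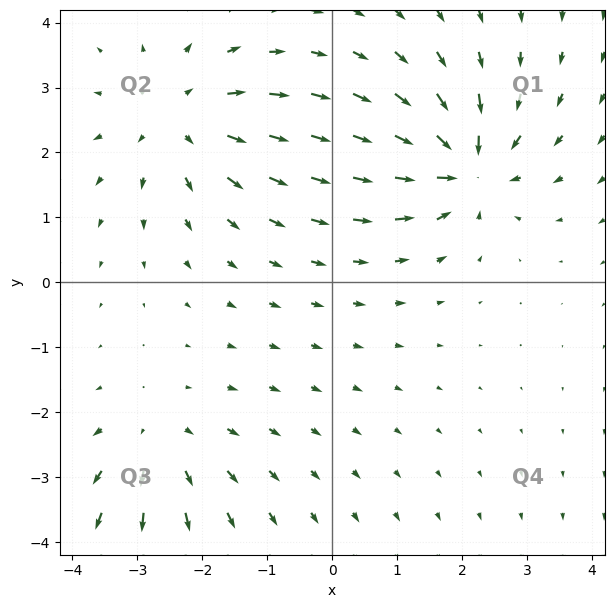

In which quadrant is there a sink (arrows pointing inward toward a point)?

Q1

The sink sits at approximately (2.0, 1.8), which lies in quadrant Q1. The divergence there is about -6, negative as expected for a sink.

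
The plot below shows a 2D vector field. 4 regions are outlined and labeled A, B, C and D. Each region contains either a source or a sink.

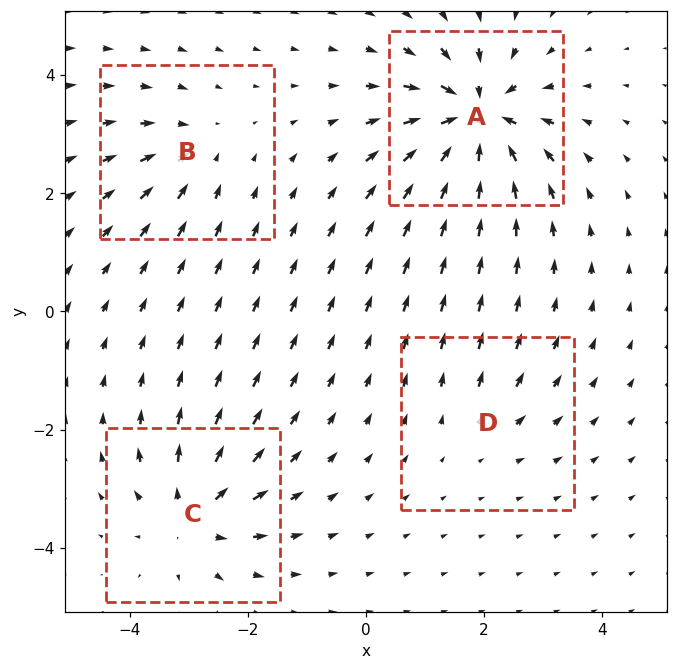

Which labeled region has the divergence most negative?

Divergence at each region's feature centre — A: about -9, B: about -4, C: about +6, D: about +2. Region A is most negative.

A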